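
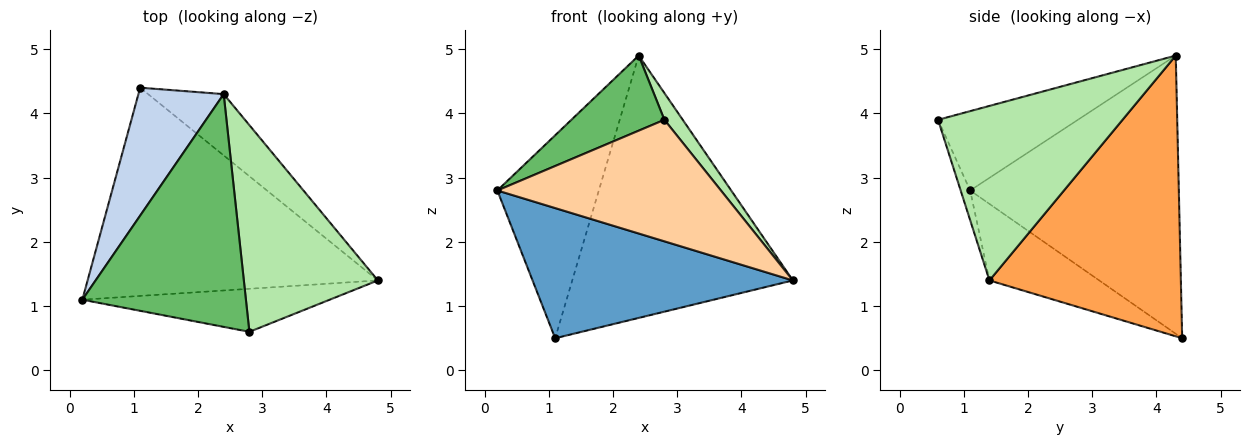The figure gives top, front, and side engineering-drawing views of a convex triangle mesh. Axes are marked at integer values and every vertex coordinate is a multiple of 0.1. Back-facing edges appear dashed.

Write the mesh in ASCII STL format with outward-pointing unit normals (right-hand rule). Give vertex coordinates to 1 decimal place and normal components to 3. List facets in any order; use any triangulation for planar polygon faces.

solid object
 facet normal -0.218 -0.517 -0.828
  outer loop
   vertex 1.1 4.4 0.5
   vertex 4.8 1.4 1.4
   vertex 0.2 1.1 2.8
  endloop
 endfacet
 facet normal -0.867 0.422 0.266
  outer loop
   vertex 2.4 4.3 4.9
   vertex 1.1 4.4 0.5
   vertex 0.2 1.1 2.8
  endloop
 endfacet
 facet normal 0.645 0.744 -0.174
  outer loop
   vertex 2.4 4.3 4.9
   vertex 4.8 1.4 1.4
   vertex 1.1 4.4 0.5
  endloop
 endfacet
 facet normal -0.040 -0.942 -0.333
  outer loop
   vertex 2.8 0.6 3.9
   vertex 0.2 1.1 2.8
   vertex 4.8 1.4 1.4
  endloop
 endfacet
 facet normal -0.419 -0.279 0.864
  outer loop
   vertex 2.8 0.6 3.9
   vertex 2.4 4.3 4.9
   vertex 0.2 1.1 2.8
  endloop
 endfacet
 facet normal 0.791 -0.079 0.607
  outer loop
   vertex 2.8 0.6 3.9
   vertex 4.8 1.4 1.4
   vertex 2.4 4.3 4.9
  endloop
 endfacet
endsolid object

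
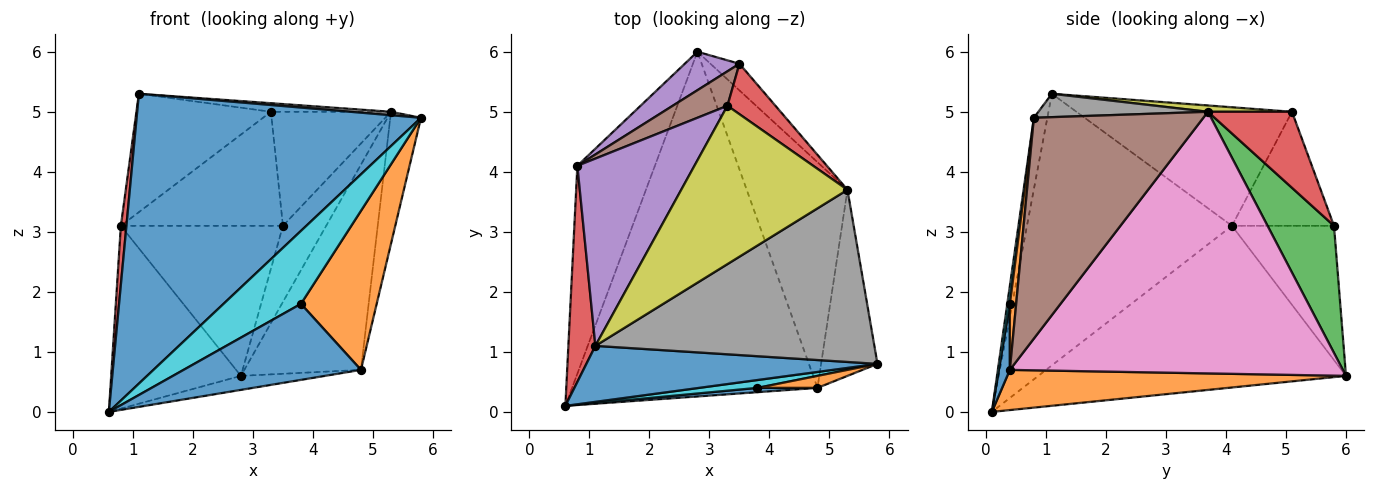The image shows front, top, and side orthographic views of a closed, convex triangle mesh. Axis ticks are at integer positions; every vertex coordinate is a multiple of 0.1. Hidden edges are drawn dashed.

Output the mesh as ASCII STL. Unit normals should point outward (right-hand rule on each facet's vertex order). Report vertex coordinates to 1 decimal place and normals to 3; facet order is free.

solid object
 facet normal -0.046 -0.981 0.189
  outer loop
   vertex 1.1 1.1 5.3
   vertex 0.6 0.1 0.0
   vertex 5.8 0.8 4.9
  endloop
 endfacet
 facet normal 0.161 0.040 -0.986
  outer loop
   vertex 4.8 0.4 0.7
   vertex 0.6 0.1 0.0
   vertex 2.8 6.0 0.6
  endloop
 endfacet
 facet normal -0.843 0.355 -0.404
  outer loop
   vertex 0.8 4.1 3.1
   vertex 2.8 6.0 0.6
   vertex 0.6 0.1 0.0
  endloop
 endfacet
 facet normal -0.995 -0.027 0.099
  outer loop
   vertex 0.8 4.1 3.1
   vertex 0.6 0.1 0.0
   vertex 1.1 1.1 5.3
  endloop
 endfacet
 facet normal -0.650 0.406 0.642
  outer loop
   vertex 0.8 4.1 3.1
   vertex 1.1 1.1 5.3
   vertex 3.3 5.1 5.0
  endloop
 endfacet
 facet normal 0.954 0.173 -0.244
  outer loop
   vertex 5.3 3.7 5.0
   vertex 5.8 0.8 4.9
   vertex 4.8 0.4 0.7
  endloop
 endfacet
 facet normal 0.887 0.311 -0.342
  outer loop
   vertex 5.3 3.7 5.0
   vertex 4.8 0.4 0.7
   vertex 2.8 6.0 0.6
  endloop
 endfacet
 facet normal 0.084 -0.020 0.996
  outer loop
   vertex 5.3 3.7 5.0
   vertex 1.1 1.1 5.3
   vertex 5.8 0.8 4.9
  endloop
 endfacet
 facet normal 0.038 0.054 0.998
  outer loop
   vertex 5.3 3.7 5.0
   vertex 3.3 5.1 5.0
   vertex 1.1 1.1 5.3
  endloop
 endfacet
 facet normal 0.033 -0.994 0.107
  outer loop
   vertex 3.8 0.4 1.8
   vertex 5.8 0.8 4.9
   vertex 0.6 0.1 0.0
  endloop
 endfacet
 facet normal 0.062 -0.997 0.056
  outer loop
   vertex 3.8 0.4 1.8
   vertex 0.6 0.1 0.0
   vertex 4.8 0.4 0.7
  endloop
 endfacet
 facet normal 0.083 -0.994 0.075
  outer loop
   vertex 3.8 0.4 1.8
   vertex 4.8 0.4 0.7
   vertex 5.8 0.8 4.9
  endloop
 endfacet
 facet normal 0.823 0.536 -0.188
  outer loop
   vertex 3.5 5.8 3.1
   vertex 5.3 3.7 5.0
   vertex 2.8 6.0 0.6
  endloop
 endfacet
 facet normal 0.539 0.770 0.341
  outer loop
   vertex 3.5 5.8 3.1
   vertex 3.3 5.1 5.0
   vertex 5.3 3.7 5.0
  endloop
 endfacet
 facet normal -0.521 0.827 0.212
  outer loop
   vertex 3.5 5.8 3.1
   vertex 2.8 6.0 0.6
   vertex 0.8 4.1 3.1
  endloop
 endfacet
 facet normal -0.516 0.820 0.248
  outer loop
   vertex 3.5 5.8 3.1
   vertex 0.8 4.1 3.1
   vertex 3.3 5.1 5.0
  endloop
 endfacet
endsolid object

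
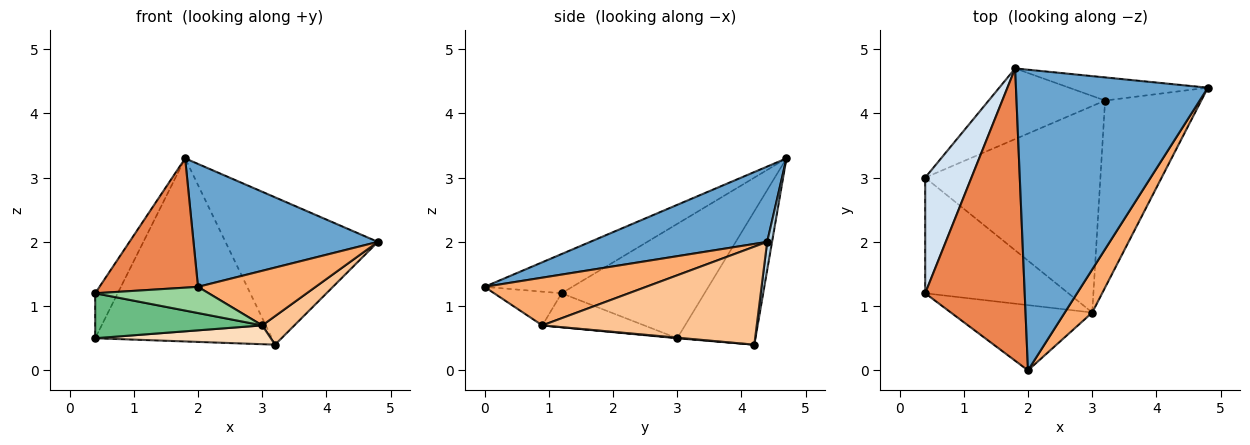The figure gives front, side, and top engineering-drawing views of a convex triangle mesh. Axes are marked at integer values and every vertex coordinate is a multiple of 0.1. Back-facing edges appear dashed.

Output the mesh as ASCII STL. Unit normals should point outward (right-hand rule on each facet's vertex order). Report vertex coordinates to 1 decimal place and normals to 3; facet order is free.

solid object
 facet normal 0.341 -0.356 0.870
  outer loop
   vertex 1.8 4.7 3.3
   vertex 2.0 0.0 1.3
   vertex 4.8 4.4 2.0
  endloop
 endfacet
 facet normal -0.381 0.862 -0.333
  outer loop
   vertex 3.2 4.2 0.4
   vertex 0.4 3.0 0.5
   vertex 1.8 4.7 3.3
  endloop
 endfacet
 facet normal 0.032 0.987 -0.155
  outer loop
   vertex 3.2 4.2 0.4
   vertex 1.8 4.7 3.3
   vertex 4.8 4.4 2.0
  endloop
 endfacet
 facet normal -0.917 0.144 0.371
  outer loop
   vertex 0.4 1.2 1.2
   vertex 1.8 4.7 3.3
   vertex 0.4 3.0 0.5
  endloop
 endfacet
 facet normal -0.339 -0.381 0.860
  outer loop
   vertex 0.4 1.2 1.2
   vertex 2.0 0.0 1.3
   vertex 1.8 4.7 3.3
  endloop
 endfacet
 facet normal 0.733 -0.534 0.422
  outer loop
   vertex 3.0 0.9 0.7
   vertex 4.8 4.4 2.0
   vertex 2.0 0.0 1.3
  endloop
 endfacet
 facet normal 0.710 -0.106 -0.696
  outer loop
   vertex 3.0 0.9 0.7
   vertex 3.2 4.2 0.4
   vertex 4.8 4.4 2.0
  endloop
 endfacet
 facet normal 0.003 -0.091 -0.996
  outer loop
   vertex 3.0 0.9 0.7
   vertex 0.4 3.0 0.5
   vertex 3.2 4.2 0.4
  endloop
 endfacet
 facet normal -0.216 -0.354 -0.910
  outer loop
   vertex 3.0 0.9 0.7
   vertex 0.4 1.2 1.2
   vertex 0.4 3.0 0.5
  endloop
 endfacet
 facet normal -0.216 -0.364 -0.906
  outer loop
   vertex 3.0 0.9 0.7
   vertex 2.0 0.0 1.3
   vertex 0.4 1.2 1.2
  endloop
 endfacet
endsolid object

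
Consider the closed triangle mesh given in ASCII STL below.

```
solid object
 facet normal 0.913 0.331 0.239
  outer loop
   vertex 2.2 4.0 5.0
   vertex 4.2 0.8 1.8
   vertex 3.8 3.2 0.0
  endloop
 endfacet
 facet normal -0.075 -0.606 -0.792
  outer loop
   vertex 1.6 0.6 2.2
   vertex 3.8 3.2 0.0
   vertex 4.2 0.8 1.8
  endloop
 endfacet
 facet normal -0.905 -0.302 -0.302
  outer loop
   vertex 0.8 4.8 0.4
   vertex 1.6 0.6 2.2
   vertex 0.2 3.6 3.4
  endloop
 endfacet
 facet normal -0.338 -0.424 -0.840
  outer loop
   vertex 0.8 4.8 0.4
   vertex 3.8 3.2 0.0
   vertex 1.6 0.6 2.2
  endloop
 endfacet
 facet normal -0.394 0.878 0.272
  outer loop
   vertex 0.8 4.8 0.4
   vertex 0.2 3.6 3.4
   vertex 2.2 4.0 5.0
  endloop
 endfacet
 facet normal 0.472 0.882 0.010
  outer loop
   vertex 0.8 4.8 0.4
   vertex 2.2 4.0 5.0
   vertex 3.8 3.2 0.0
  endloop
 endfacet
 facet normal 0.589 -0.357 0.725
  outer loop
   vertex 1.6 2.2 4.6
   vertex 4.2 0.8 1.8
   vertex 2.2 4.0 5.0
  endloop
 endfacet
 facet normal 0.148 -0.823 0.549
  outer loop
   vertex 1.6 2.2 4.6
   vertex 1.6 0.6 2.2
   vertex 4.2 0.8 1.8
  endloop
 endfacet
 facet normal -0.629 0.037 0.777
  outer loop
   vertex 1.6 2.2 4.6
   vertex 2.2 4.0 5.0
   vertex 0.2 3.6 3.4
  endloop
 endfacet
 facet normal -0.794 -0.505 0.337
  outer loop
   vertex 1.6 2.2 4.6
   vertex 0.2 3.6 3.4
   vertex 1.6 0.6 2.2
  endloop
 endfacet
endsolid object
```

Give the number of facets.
10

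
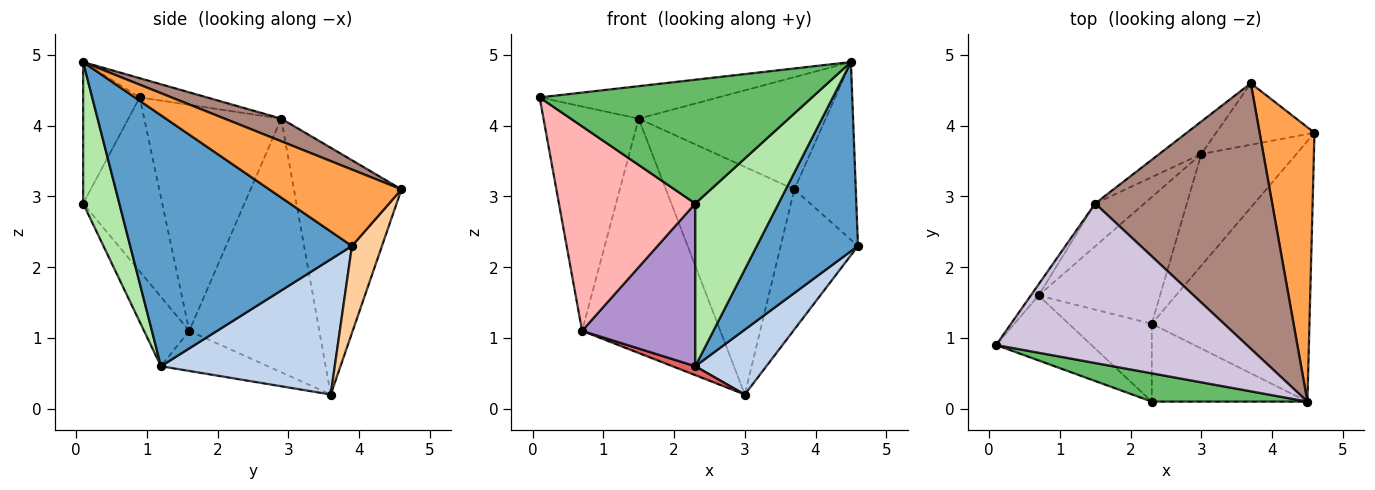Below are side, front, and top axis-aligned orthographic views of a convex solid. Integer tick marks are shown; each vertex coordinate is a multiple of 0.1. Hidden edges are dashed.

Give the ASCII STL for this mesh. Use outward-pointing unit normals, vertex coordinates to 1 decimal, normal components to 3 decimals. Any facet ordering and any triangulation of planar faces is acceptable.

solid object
 facet normal 0.790 -0.360 -0.496
  outer loop
   vertex 2.3 1.2 0.6
   vertex 4.6 3.9 2.3
   vertex 4.5 0.1 4.9
  endloop
 endfacet
 facet normal 0.776 -0.317 -0.546
  outer loop
   vertex 2.3 1.2 0.6
   vertex 3.0 3.6 0.2
   vertex 4.6 3.9 2.3
  endloop
 endfacet
 facet normal 0.760 0.353 0.546
  outer loop
   vertex 3.7 4.6 3.1
   vertex 4.5 0.1 4.9
   vertex 4.6 3.9 2.3
  endloop
 endfacet
 facet normal 0.335 0.863 -0.378
  outer loop
   vertex 3.7 4.6 3.1
   vertex 4.6 3.9 2.3
   vertex 3.0 3.6 0.2
  endloop
 endfacet
 facet normal -0.199 -0.955 0.218
  outer loop
   vertex 2.3 0.1 2.9
   vertex 4.5 0.1 4.9
   vertex 0.1 0.9 4.4
  endloop
 endfacet
 facet normal 0.365 -0.840 -0.402
  outer loop
   vertex 2.3 0.1 2.9
   vertex 2.3 1.2 0.6
   vertex 4.5 0.1 4.9
  endloop
 endfacet
 facet normal -0.313 -0.067 -0.947
  outer loop
   vertex 0.7 1.6 1.1
   vertex 3.0 3.6 0.2
   vertex 2.3 1.2 0.6
  endloop
 endfacet
 facet normal -0.484 -0.834 -0.265
  outer loop
   vertex 0.7 1.6 1.1
   vertex 2.3 0.1 2.9
   vertex 0.1 0.9 4.4
  endloop
 endfacet
 facet normal -0.339 -0.849 -0.406
  outer loop
   vertex 0.7 1.6 1.1
   vertex 2.3 1.2 0.6
   vertex 2.3 0.1 2.9
  endloop
 endfacet
 facet normal -0.075 0.199 0.977
  outer loop
   vertex 1.5 2.9 4.1
   vertex 0.1 0.9 4.4
   vertex 4.5 0.1 4.9
  endloop
 endfacet
 facet normal 0.117 0.387 0.915
  outer loop
   vertex 1.5 2.9 4.1
   vertex 4.5 0.1 4.9
   vertex 3.7 4.6 3.1
  endloop
 endfacet
 facet normal -0.821 0.570 -0.028
  outer loop
   vertex 1.5 2.9 4.1
   vertex 0.7 1.6 1.1
   vertex 0.1 0.9 4.4
  endloop
 endfacet
 facet normal -0.638 0.762 -0.109
  outer loop
   vertex 1.5 2.9 4.1
   vertex 3.7 4.6 3.1
   vertex 3.0 3.6 0.2
  endloop
 endfacet
 facet normal -0.679 0.722 -0.132
  outer loop
   vertex 1.5 2.9 4.1
   vertex 3.0 3.6 0.2
   vertex 0.7 1.6 1.1
  endloop
 endfacet
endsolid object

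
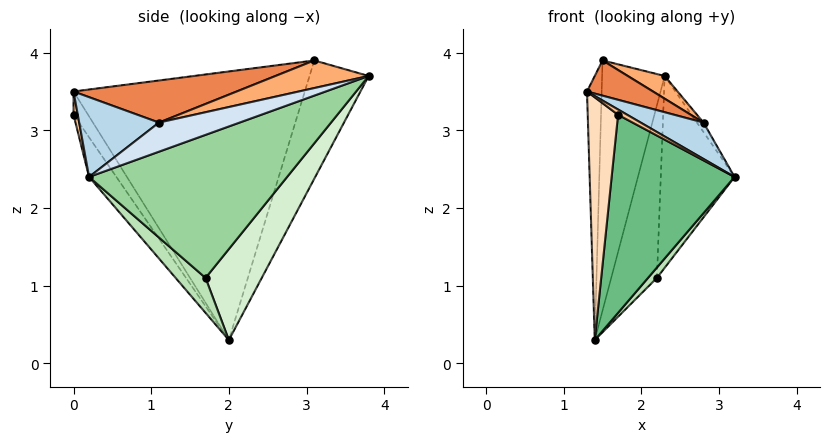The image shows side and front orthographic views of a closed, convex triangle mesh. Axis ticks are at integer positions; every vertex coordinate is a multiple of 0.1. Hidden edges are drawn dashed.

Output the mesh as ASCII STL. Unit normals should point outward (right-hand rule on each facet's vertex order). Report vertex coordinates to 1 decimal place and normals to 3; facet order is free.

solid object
 facet normal -0.998 0.063 0.008
  outer loop
   vertex 1.5 3.1 3.9
   vertex 1.4 2.0 0.3
   vertex 1.3 0.0 3.5
  endloop
 endfacet
 facet normal -0.673 0.712 -0.199
  outer loop
   vertex 1.5 3.1 3.9
   vertex 2.3 3.8 3.7
   vertex 1.4 2.0 0.3
  endloop
 endfacet
 facet normal 0.492 -0.388 0.780
  outer loop
   vertex 2.8 1.1 3.1
   vertex 1.3 0.0 3.5
   vertex 3.2 0.2 2.4
  endloop
 endfacet
 facet normal 0.904 0.074 0.422
  outer loop
   vertex 2.8 1.1 3.1
   vertex 3.2 0.2 2.4
   vertex 2.3 3.8 3.7
  endloop
 endfacet
 facet normal 0.351 -0.142 0.926
  outer loop
   vertex 2.8 1.1 3.1
   vertex 1.5 3.1 3.9
   vertex 1.3 0.0 3.5
  endloop
 endfacet
 facet normal 0.354 -0.140 0.925
  outer loop
   vertex 2.8 1.1 3.1
   vertex 2.3 3.8 3.7
   vertex 1.5 3.1 3.9
  endloop
 endfacet
 facet normal 0.366 -0.793 0.488
  outer loop
   vertex 1.7 0.0 3.2
   vertex 3.2 0.2 2.4
   vertex 1.3 0.0 3.5
  endloop
 endfacet
 facet normal -0.375 -0.781 -0.500
  outer loop
   vertex 1.7 0.0 3.2
   vertex 1.3 0.0 3.5
   vertex 1.4 2.0 0.3
  endloop
 endfacet
 facet normal -0.182 -0.818 -0.545
  outer loop
   vertex 1.7 0.0 3.2
   vertex 1.4 2.0 0.3
   vertex 3.2 0.2 2.4
  endloop
 endfacet
 facet normal 0.893 0.333 -0.303
  outer loop
   vertex 2.2 1.7 1.1
   vertex 2.3 3.8 3.7
   vertex 3.2 0.2 2.4
  endloop
 endfacet
 facet normal 0.656 -0.194 -0.729
  outer loop
   vertex 2.2 1.7 1.1
   vertex 3.2 0.2 2.4
   vertex 1.4 2.0 0.3
  endloop
 endfacet
 facet normal 0.683 0.555 -0.475
  outer loop
   vertex 2.2 1.7 1.1
   vertex 1.4 2.0 0.3
   vertex 2.3 3.8 3.7
  endloop
 endfacet
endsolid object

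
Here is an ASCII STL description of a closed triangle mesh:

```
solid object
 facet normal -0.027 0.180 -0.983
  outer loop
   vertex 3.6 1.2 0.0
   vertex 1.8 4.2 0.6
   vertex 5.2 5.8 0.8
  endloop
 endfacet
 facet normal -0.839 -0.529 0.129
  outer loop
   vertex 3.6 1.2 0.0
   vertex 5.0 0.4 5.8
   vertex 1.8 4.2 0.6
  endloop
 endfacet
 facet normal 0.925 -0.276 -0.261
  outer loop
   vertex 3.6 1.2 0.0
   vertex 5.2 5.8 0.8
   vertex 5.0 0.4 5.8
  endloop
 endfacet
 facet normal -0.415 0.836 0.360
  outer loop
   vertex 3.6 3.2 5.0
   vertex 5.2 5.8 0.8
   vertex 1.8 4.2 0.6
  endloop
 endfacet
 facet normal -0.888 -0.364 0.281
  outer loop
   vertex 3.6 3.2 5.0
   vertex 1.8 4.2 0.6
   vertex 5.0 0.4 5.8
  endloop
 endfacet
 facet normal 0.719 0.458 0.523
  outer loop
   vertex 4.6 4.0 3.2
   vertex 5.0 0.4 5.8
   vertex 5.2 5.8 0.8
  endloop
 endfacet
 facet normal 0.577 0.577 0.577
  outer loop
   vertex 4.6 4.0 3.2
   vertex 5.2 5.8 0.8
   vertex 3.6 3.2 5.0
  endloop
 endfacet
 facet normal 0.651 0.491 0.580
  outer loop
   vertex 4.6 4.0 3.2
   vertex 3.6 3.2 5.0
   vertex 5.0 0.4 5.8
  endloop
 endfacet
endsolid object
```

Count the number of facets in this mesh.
8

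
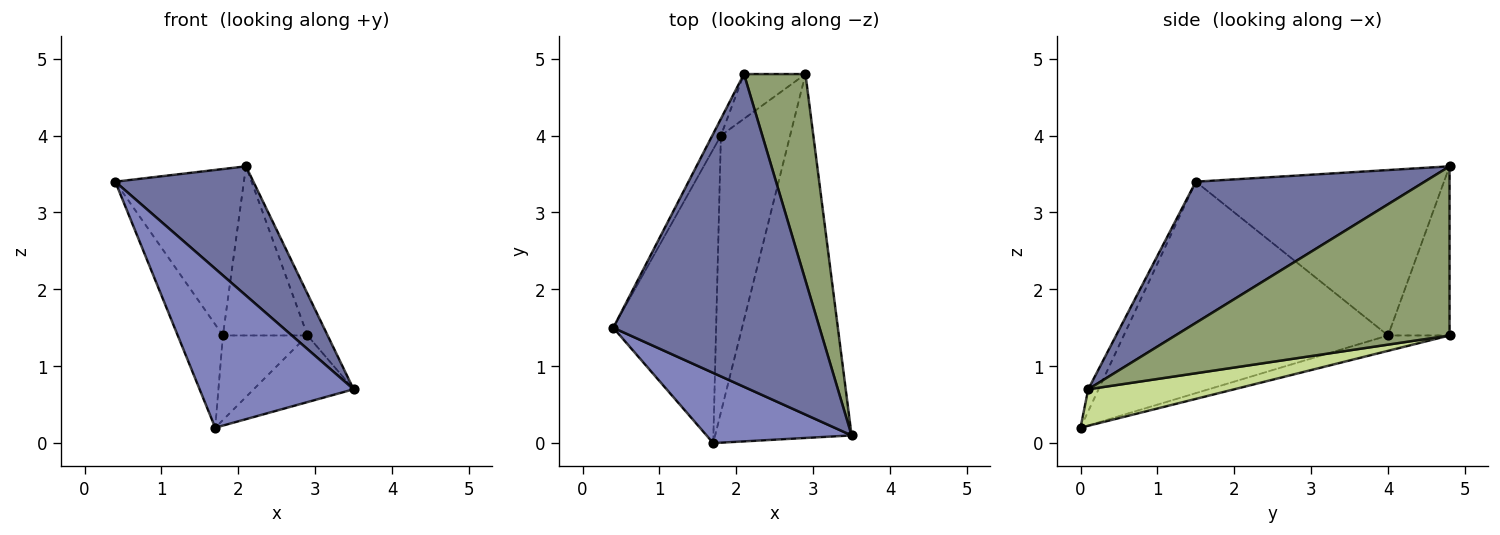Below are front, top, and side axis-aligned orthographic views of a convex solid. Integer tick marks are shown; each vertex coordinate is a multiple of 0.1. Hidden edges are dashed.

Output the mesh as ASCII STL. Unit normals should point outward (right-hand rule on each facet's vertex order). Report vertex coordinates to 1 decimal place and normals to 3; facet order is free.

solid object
 facet normal 0.535 -0.323 0.781
  outer loop
   vertex 2.1 4.8 3.6
   vertex 0.4 1.5 3.4
   vertex 3.5 0.1 0.7
  endloop
 endfacet
 facet normal -0.061 -0.913 0.403
  outer loop
   vertex 1.7 0.0 0.2
   vertex 3.5 0.1 0.7
   vertex 0.4 1.5 3.4
  endloop
 endfacet
 facet normal -0.887 0.460 -0.046
  outer loop
   vertex 1.8 4.0 1.4
   vertex 0.4 1.5 3.4
   vertex 2.1 4.8 3.6
  endloop
 endfacet
 facet normal -0.889 0.152 -0.432
  outer loop
   vertex 1.8 4.0 1.4
   vertex 1.7 0.0 0.2
   vertex 0.4 1.5 3.4
  endloop
 endfacet
 facet normal 0.938 0.069 0.341
  outer loop
   vertex 2.9 4.8 1.4
   vertex 2.1 4.8 3.6
   vertex 3.5 0.1 0.7
  endloop
 endfacet
 facet normal -0.575 0.791 -0.209
  outer loop
   vertex 2.9 4.8 1.4
   vertex 1.8 4.0 1.4
   vertex 2.1 4.8 3.6
  endloop
 endfacet
 facet normal 0.255 0.174 -0.951
  outer loop
   vertex 2.9 4.8 1.4
   vertex 3.5 0.1 0.7
   vertex 1.7 0.0 0.2
  endloop
 endfacet
 facet normal -0.208 0.286 -0.935
  outer loop
   vertex 2.9 4.8 1.4
   vertex 1.7 0.0 0.2
   vertex 1.8 4.0 1.4
  endloop
 endfacet
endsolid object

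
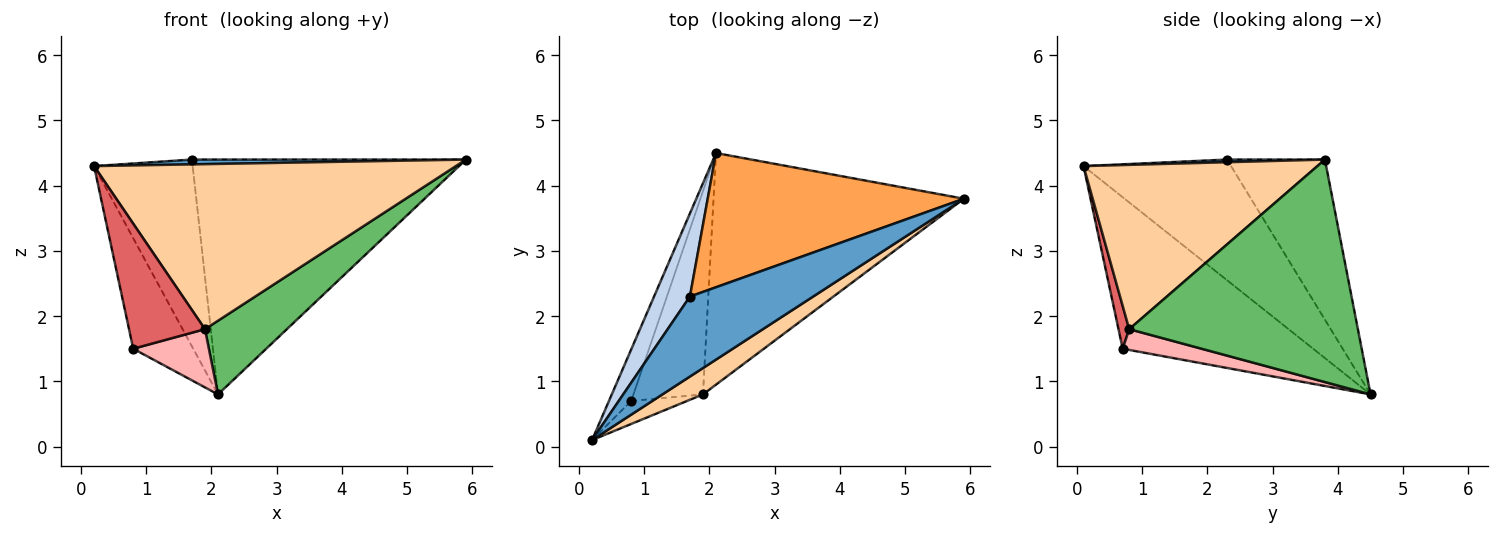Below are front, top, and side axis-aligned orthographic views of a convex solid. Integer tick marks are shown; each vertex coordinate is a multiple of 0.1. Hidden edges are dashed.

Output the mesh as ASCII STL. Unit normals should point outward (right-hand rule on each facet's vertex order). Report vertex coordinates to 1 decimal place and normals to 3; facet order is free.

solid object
 facet normal 0.021 -0.060 0.998
  outer loop
   vertex 1.7 2.3 4.4
   vertex 0.2 0.1 4.3
   vertex 5.9 3.8 4.4
  endloop
 endfacet
 facet normal -0.807 0.539 0.240
  outer loop
   vertex 1.7 2.3 4.4
   vertex 2.1 4.5 0.8
   vertex 0.2 0.1 4.3
  endloop
 endfacet
 facet normal -0.296 0.829 0.474
  outer loop
   vertex 1.7 2.3 4.4
   vertex 5.9 3.8 4.4
   vertex 2.1 4.5 0.8
  endloop
 endfacet
 facet normal 0.538 -0.832 0.133
  outer loop
   vertex 1.9 0.8 1.8
   vertex 5.9 3.8 4.4
   vertex 0.2 0.1 4.3
  endloop
 endfacet
 facet normal 0.646 -0.231 -0.727
  outer loop
   vertex 1.9 0.8 1.8
   vertex 2.1 4.5 0.8
   vertex 5.9 3.8 4.4
  endloop
 endfacet
 facet normal -0.945 0.298 -0.139
  outer loop
   vertex 0.8 0.7 1.5
   vertex 0.2 0.1 4.3
   vertex 2.1 4.5 0.8
  endloop
 endfacet
 facet normal 0.137 -0.974 -0.179
  outer loop
   vertex 0.8 0.7 1.5
   vertex 1.9 0.8 1.8
   vertex 0.2 0.1 4.3
  endloop
 endfacet
 facet normal 0.276 -0.265 -0.924
  outer loop
   vertex 0.8 0.7 1.5
   vertex 2.1 4.5 0.8
   vertex 1.9 0.8 1.8
  endloop
 endfacet
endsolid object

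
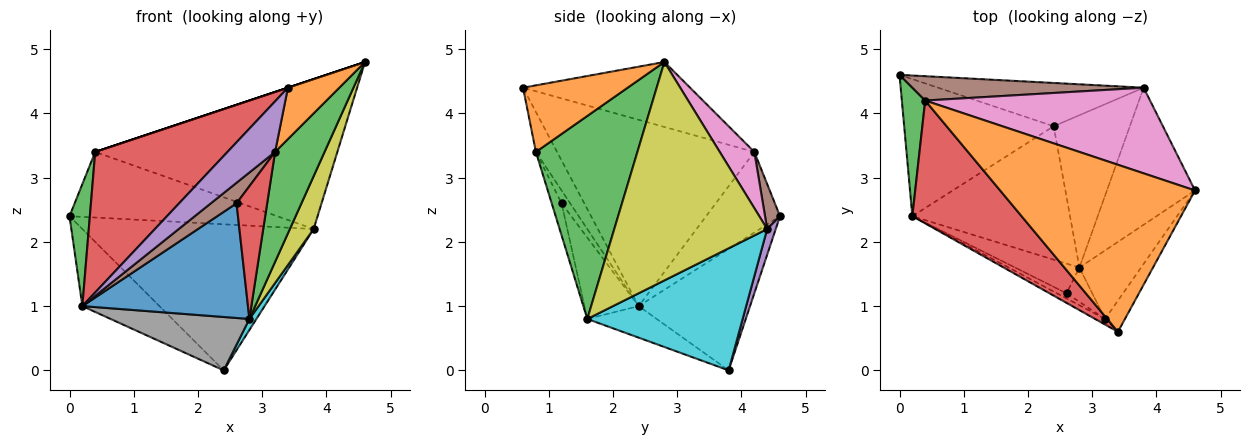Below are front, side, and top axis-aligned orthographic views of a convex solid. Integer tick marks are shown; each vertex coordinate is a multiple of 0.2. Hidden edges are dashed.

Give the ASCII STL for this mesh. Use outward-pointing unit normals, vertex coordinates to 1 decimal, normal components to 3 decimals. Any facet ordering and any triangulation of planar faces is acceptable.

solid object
 facet normal -0.578 0.400 -0.711
  outer loop
   vertex 0.2 2.4 1.0
   vertex 0.0 4.6 2.4
   vertex 2.4 3.8 0.0
  endloop
 endfacet
 facet normal -0.316 0.000 0.949
  outer loop
   vertex 0.4 4.2 3.4
   vertex 3.4 0.6 4.4
   vertex 4.6 2.8 4.8
  endloop
 endfacet
 facet normal -0.929 -0.256 0.269
  outer loop
   vertex 0.4 4.2 3.4
   vertex 0.0 4.6 2.4
   vertex 0.2 2.4 1.0
  endloop
 endfacet
 facet normal -0.747 -0.501 0.438
  outer loop
   vertex 0.4 4.2 3.4
   vertex 0.2 2.4 1.0
   vertex 3.4 0.6 4.4
  endloop
 endfacet
 facet normal 0.035 0.958 -0.284
  outer loop
   vertex 3.8 4.4 2.2
   vertex 2.4 3.8 0.0
   vertex 0.0 4.6 2.4
  endloop
 endfacet
 facet normal 0.068 0.935 0.347
  outer loop
   vertex 3.8 4.4 2.2
   vertex 0.0 4.6 2.4
   vertex 0.4 4.2 3.4
  endloop
 endfacet
 facet normal 0.123 0.862 0.492
  outer loop
   vertex 3.8 4.4 2.2
   vertex 0.4 4.2 3.4
   vertex 4.6 2.8 4.8
  endloop
 endfacet
 facet normal -0.183 -0.365 -0.913
  outer loop
   vertex 2.8 1.6 0.8
   vertex 0.2 2.4 1.0
   vertex 2.4 3.8 0.0
  endloop
 endfacet
 facet normal 0.918 -0.143 -0.370
  outer loop
   vertex 2.8 1.6 0.8
   vertex 3.8 4.4 2.2
   vertex 4.6 2.8 4.8
  endloop
 endfacet
 facet normal 0.848 -0.038 -0.529
  outer loop
   vertex 2.8 1.6 0.8
   vertex 2.4 3.8 0.0
   vertex 3.8 4.4 2.2
  endloop
 endfacet
 facet normal -0.302 -0.923 -0.239
  outer loop
   vertex 2.6 1.2 2.6
   vertex 0.2 2.4 1.0
   vertex 2.8 1.6 0.8
  endloop
 endfacet
 facet normal 0.867 -0.426 -0.259
  outer loop
   vertex 3.2 0.8 3.4
   vertex 4.6 2.8 4.8
   vertex 3.4 0.6 4.4
  endloop
 endfacet
 facet normal 0.867 -0.423 -0.263
  outer loop
   vertex 3.2 0.8 3.4
   vertex 2.8 1.6 0.8
   vertex 4.6 2.8 4.8
  endloop
 endfacet
 facet normal -0.298 -0.924 -0.239
  outer loop
   vertex 3.2 0.8 3.4
   vertex 2.6 1.2 2.6
   vertex 2.8 1.6 0.8
  endloop
 endfacet
 facet normal -0.404 -0.909 -0.101
  outer loop
   vertex 3.2 0.8 3.4
   vertex 3.4 0.6 4.4
   vertex 0.2 2.4 1.0
  endloop
 endfacet
 facet normal -0.308 -0.923 -0.231
  outer loop
   vertex 3.2 0.8 3.4
   vertex 0.2 2.4 1.0
   vertex 2.6 1.2 2.6
  endloop
 endfacet
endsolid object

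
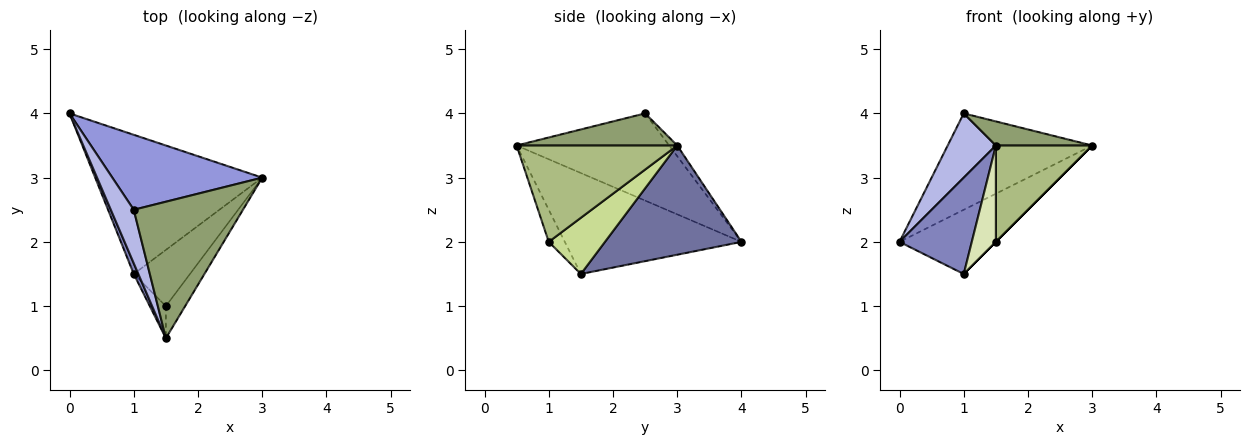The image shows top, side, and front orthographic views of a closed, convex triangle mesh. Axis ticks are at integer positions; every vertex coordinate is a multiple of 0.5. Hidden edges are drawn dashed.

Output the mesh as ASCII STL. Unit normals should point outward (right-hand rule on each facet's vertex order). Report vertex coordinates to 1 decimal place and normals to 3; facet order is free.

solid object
 facet normal 0.510 0.360 -0.781
  outer loop
   vertex 1.0 1.5 1.5
   vertex 0.0 4.0 2.0
   vertex 3.0 3.0 3.5
  endloop
 endfacet
 facet normal -0.925 -0.378 0.042
  outer loop
   vertex 1.0 1.5 1.5
   vertex 1.5 0.5 3.5
   vertex 0.0 4.0 2.0
  endloop
 endfacet
 facet normal -0.044 0.789 0.613
  outer loop
   vertex 1.0 2.5 4.0
   vertex 3.0 3.0 3.5
   vertex 0.0 4.0 2.0
  endloop
 endfacet
 facet normal -0.925 -0.292 0.243
  outer loop
   vertex 1.0 2.5 4.0
   vertex 0.0 4.0 2.0
   vertex 1.5 0.5 3.5
  endloop
 endfacet
 facet normal 0.278 -0.167 0.946
  outer loop
   vertex 1.0 2.5 4.0
   vertex 1.5 0.5 3.5
   vertex 3.0 3.0 3.5
  endloop
 endfacet
 facet normal 0.845 -0.507 -0.169
  outer loop
   vertex 1.5 1.0 2.0
   vertex 3.0 3.0 3.5
   vertex 1.5 0.5 3.5
  endloop
 endfacet
 facet normal 0.707 0.000 -0.707
  outer loop
   vertex 1.5 1.0 2.0
   vertex 1.0 1.5 1.5
   vertex 3.0 3.0 3.5
  endloop
 endfacet
 facet normal -0.535 -0.802 -0.267
  outer loop
   vertex 1.5 1.0 2.0
   vertex 1.5 0.5 3.5
   vertex 1.0 1.5 1.5
  endloop
 endfacet
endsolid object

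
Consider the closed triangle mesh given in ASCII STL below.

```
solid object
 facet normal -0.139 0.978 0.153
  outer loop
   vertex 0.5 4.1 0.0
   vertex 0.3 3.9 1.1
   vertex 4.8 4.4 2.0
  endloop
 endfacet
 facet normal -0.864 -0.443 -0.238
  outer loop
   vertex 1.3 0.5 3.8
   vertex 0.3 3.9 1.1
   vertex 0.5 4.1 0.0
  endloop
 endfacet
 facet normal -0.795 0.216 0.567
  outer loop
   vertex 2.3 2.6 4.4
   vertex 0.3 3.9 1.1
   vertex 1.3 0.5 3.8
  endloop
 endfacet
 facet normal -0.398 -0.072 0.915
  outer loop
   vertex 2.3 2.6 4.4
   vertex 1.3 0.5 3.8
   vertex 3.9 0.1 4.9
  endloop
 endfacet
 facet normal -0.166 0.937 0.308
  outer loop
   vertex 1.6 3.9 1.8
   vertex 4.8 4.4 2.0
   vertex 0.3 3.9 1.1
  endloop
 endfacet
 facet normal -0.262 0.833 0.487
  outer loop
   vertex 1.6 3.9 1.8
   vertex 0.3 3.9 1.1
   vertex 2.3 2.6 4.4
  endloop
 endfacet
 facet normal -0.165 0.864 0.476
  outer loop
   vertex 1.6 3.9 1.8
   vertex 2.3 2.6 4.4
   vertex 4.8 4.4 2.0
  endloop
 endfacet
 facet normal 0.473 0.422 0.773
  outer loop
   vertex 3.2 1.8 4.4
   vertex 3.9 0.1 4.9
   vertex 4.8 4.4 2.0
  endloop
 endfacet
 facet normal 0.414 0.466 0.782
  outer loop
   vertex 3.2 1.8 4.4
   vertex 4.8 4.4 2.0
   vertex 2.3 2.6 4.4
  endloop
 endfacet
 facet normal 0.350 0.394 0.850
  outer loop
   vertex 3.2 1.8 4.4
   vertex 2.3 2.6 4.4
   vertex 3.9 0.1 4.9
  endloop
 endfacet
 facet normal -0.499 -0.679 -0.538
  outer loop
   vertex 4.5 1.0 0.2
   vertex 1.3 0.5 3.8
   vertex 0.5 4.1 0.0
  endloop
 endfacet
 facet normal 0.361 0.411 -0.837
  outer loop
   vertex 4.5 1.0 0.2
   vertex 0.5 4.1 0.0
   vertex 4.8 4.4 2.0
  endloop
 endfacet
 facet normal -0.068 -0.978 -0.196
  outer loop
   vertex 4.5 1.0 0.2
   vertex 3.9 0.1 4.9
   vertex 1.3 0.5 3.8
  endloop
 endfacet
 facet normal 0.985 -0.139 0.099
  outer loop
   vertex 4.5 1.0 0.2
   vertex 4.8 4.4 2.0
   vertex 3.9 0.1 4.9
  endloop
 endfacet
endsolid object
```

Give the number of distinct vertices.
9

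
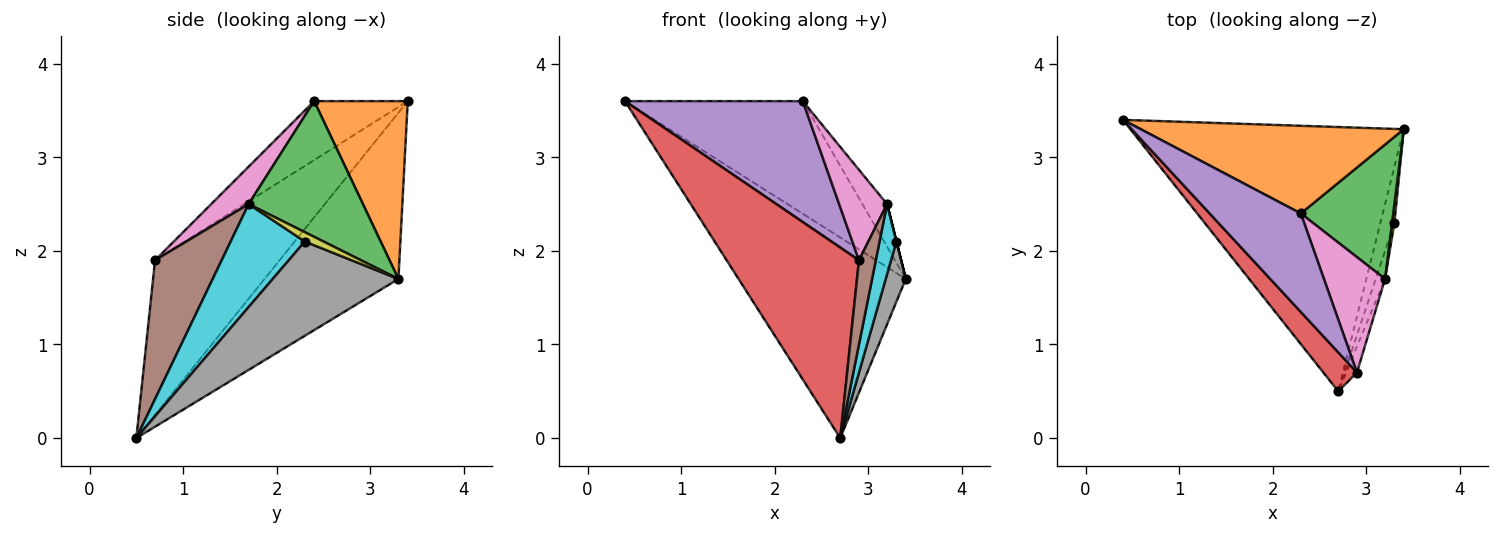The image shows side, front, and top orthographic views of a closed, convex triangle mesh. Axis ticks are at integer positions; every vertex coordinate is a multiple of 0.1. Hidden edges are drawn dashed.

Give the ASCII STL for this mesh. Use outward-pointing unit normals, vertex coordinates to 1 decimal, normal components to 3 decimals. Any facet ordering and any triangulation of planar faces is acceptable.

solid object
 facet normal -0.436 0.544 -0.717
  outer loop
   vertex 2.7 0.5 0.0
   vertex 0.4 3.4 3.6
   vertex 3.4 3.3 1.7
  endloop
 endfacet
 facet normal 0.384 0.729 0.567
  outer loop
   vertex 2.3 2.4 3.6
   vertex 3.4 3.3 1.7
   vertex 0.4 3.4 3.6
  endloop
 endfacet
 facet normal 0.814 0.175 0.554
  outer loop
   vertex 3.2 1.7 2.5
   vertex 3.4 3.3 1.7
   vertex 2.3 2.4 3.6
  endloop
 endfacet
 facet normal -0.678 -0.720 0.147
  outer loop
   vertex 2.9 0.7 1.9
   vertex 0.4 3.4 3.6
   vertex 2.7 0.5 0.0
  endloop
 endfacet
 facet normal -0.378 -0.718 0.585
  outer loop
   vertex 2.9 0.7 1.9
   vertex 2.3 2.4 3.6
   vertex 0.4 3.4 3.6
  endloop
 endfacet
 facet normal 0.967 -0.244 -0.076
  outer loop
   vertex 2.9 0.7 1.9
   vertex 2.7 0.5 0.0
   vertex 3.2 1.7 2.5
  endloop
 endfacet
 facet normal 0.434 -0.556 0.709
  outer loop
   vertex 2.9 0.7 1.9
   vertex 3.2 1.7 2.5
   vertex 2.3 2.4 3.6
  endloop
 endfacet
 facet normal 0.977 -0.156 -0.146
  outer loop
   vertex 3.3 2.3 2.1
   vertex 2.7 0.5 0.0
   vertex 3.4 3.3 1.7
  endloop
 endfacet
 facet normal 0.970 0.000 0.243
  outer loop
   vertex 3.3 2.3 2.1
   vertex 3.4 3.3 1.7
   vertex 3.2 1.7 2.5
  endloop
 endfacet
 facet normal 0.971 -0.221 -0.088
  outer loop
   vertex 3.3 2.3 2.1
   vertex 3.2 1.7 2.5
   vertex 2.7 0.5 0.0
  endloop
 endfacet
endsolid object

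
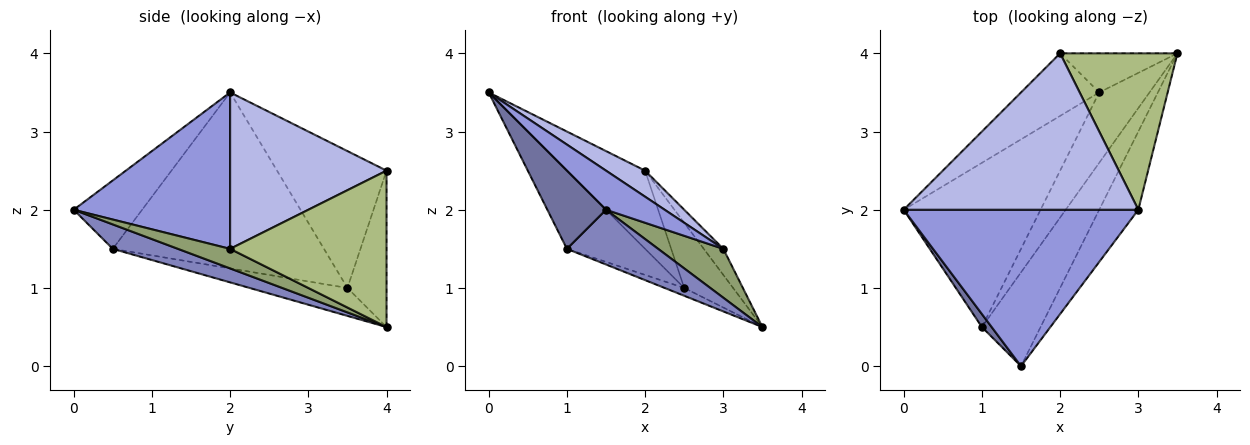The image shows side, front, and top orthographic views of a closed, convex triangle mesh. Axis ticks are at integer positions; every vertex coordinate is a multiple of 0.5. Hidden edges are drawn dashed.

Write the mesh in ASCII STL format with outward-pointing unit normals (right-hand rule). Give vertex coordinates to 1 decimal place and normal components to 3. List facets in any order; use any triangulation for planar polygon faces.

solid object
 facet normal -0.755 -0.647 0.108
  outer loop
   vertex 1.0 0.5 1.5
   vertex 1.5 0.0 2.0
   vertex 0.0 2.0 3.5
  endloop
 endfacet
 facet normal 0.339 -0.474 -0.813
  outer loop
   vertex 1.0 0.5 1.5
   vertex 3.5 4.0 0.5
   vertex 1.5 0.0 2.0
  endloop
 endfacet
 facet normal 0.543 -0.204 0.815
  outer loop
   vertex 3.0 2.0 1.5
   vertex 0.0 2.0 3.5
   vertex 1.5 0.0 2.0
  endloop
 endfacet
 facet normal 0.549 -0.137 0.824
  outer loop
   vertex 3.0 2.0 1.5
   vertex 2.0 4.0 2.5
   vertex 0.0 2.0 3.5
  endloop
 endfacet
 facet normal 0.390 -0.488 -0.781
  outer loop
   vertex 3.0 2.0 1.5
   vertex 1.5 0.0 2.0
   vertex 3.5 4.0 0.5
  endloop
 endfacet
 facet normal 0.796 0.100 0.597
  outer loop
   vertex 3.0 2.0 1.5
   vertex 3.5 4.0 0.5
   vertex 2.0 4.0 2.5
  endloop
 endfacet
 facet normal -0.758 0.281 -0.589
  outer loop
   vertex 2.5 3.5 1.0
   vertex 1.0 0.5 1.5
   vertex 0.0 2.0 3.5
  endloop
 endfacet
 facet normal -0.483 0.097 -0.870
  outer loop
   vertex 2.5 3.5 1.0
   vertex 3.5 4.0 0.5
   vertex 1.0 0.5 1.5
  endloop
 endfacet
 facet normal -0.738 0.527 -0.422
  outer loop
   vertex 2.5 3.5 1.0
   vertex 0.0 2.0 3.5
   vertex 2.0 4.0 2.5
  endloop
 endfacet
 facet normal -0.566 0.707 -0.424
  outer loop
   vertex 2.5 3.5 1.0
   vertex 2.0 4.0 2.5
   vertex 3.5 4.0 0.5
  endloop
 endfacet
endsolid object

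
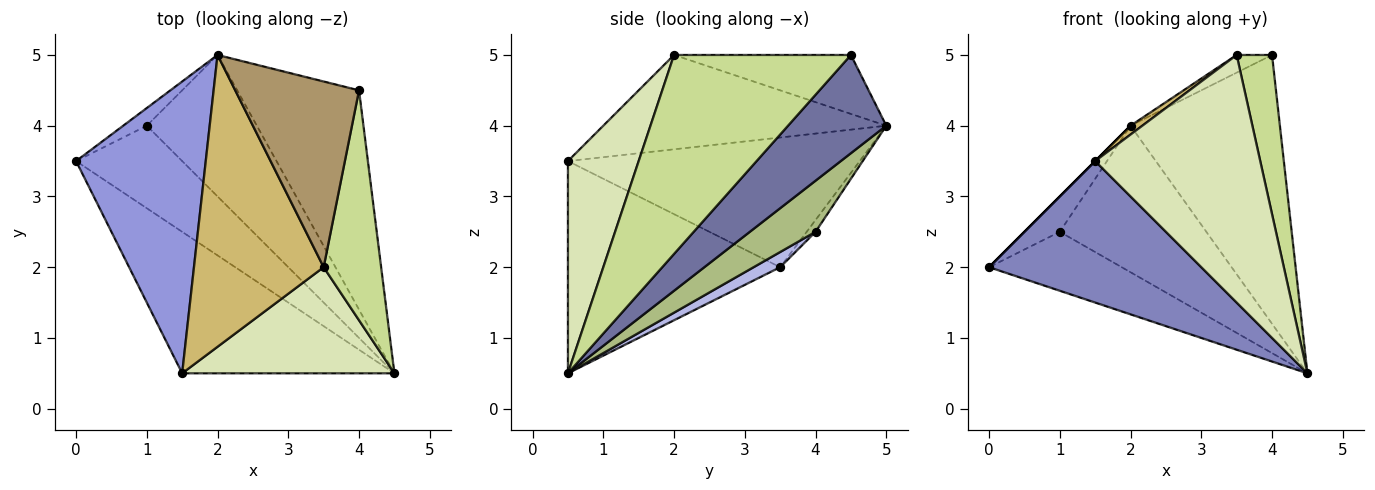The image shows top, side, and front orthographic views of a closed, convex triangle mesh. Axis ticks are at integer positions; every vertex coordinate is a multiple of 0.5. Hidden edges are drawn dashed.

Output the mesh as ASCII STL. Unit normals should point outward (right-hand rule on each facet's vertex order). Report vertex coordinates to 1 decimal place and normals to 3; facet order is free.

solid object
 facet normal 0.454 0.690 -0.563
  outer loop
   vertex 2.0 5.0 4.0
   vertex 4.0 4.5 5.0
   vertex 4.5 0.5 0.5
  endloop
 endfacet
 facet normal -0.577 -0.577 -0.577
  outer loop
   vertex 1.5 0.5 3.5
   vertex 0.0 3.5 2.0
   vertex 4.5 0.5 0.5
  endloop
 endfacet
 facet normal -0.707 0.000 0.707
  outer loop
   vertex 1.5 0.5 3.5
   vertex 2.0 5.0 4.0
   vertex 0.0 3.5 2.0
  endloop
 endfacet
 facet normal 0.115 0.577 -0.808
  outer loop
   vertex 1.0 4.0 2.5
   vertex 4.5 0.5 0.5
   vertex 0.0 3.5 2.0
  endloop
 endfacet
 facet normal -0.218 0.873 -0.436
  outer loop
   vertex 1.0 4.0 2.5
   vertex 0.0 3.5 2.0
   vertex 2.0 5.0 4.0
  endloop
 endfacet
 facet normal 0.307 0.685 -0.661
  outer loop
   vertex 1.0 4.0 2.5
   vertex 2.0 5.0 4.0
   vertex 4.5 0.5 0.5
  endloop
 endfacet
 facet normal 0.943 -0.189 0.273
  outer loop
   vertex 3.5 2.0 5.0
   vertex 4.5 0.5 0.5
   vertex 4.0 4.5 5.0
  endloop
 endfacet
 facet normal 0.367 -0.855 0.367
  outer loop
   vertex 3.5 2.0 5.0
   vertex 1.5 0.5 3.5
   vertex 4.5 0.5 0.5
  endloop
 endfacet
 facet normal -0.428 0.086 0.900
  outer loop
   vertex 3.5 2.0 5.0
   vertex 4.0 4.5 5.0
   vertex 2.0 5.0 4.0
  endloop
 endfacet
 facet normal -0.588 -0.024 0.808
  outer loop
   vertex 3.5 2.0 5.0
   vertex 2.0 5.0 4.0
   vertex 1.5 0.5 3.5
  endloop
 endfacet
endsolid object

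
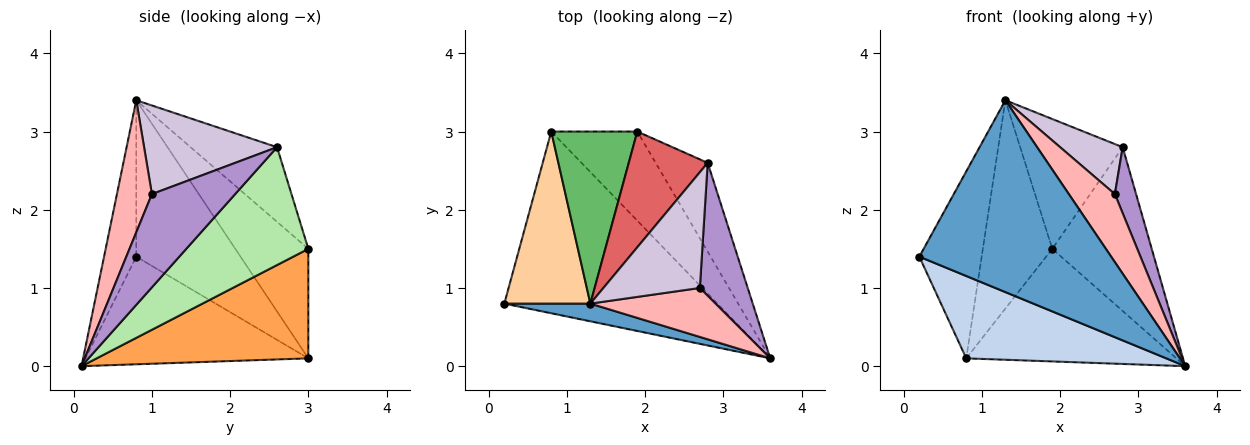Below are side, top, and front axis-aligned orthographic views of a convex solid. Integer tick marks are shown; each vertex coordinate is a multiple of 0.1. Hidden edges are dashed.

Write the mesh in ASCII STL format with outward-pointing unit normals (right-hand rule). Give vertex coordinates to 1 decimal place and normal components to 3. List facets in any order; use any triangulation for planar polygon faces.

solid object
 facet normal -0.165 -0.982 0.091
  outer loop
   vertex 1.3 0.8 3.4
   vertex 0.2 0.8 1.4
   vertex 3.6 0.1 0.0
  endloop
 endfacet
 facet normal -0.418 -0.375 -0.827
  outer loop
   vertex 0.8 3.0 0.1
   vertex 3.6 0.1 0.0
   vertex 0.2 0.8 1.4
  endloop
 endfacet
 facet normal 0.620 0.615 -0.487
  outer loop
   vertex 0.8 3.0 0.1
   vertex 1.9 3.0 1.5
   vertex 3.6 0.1 0.0
  endloop
 endfacet
 facet normal -0.776 0.464 0.427
  outer loop
   vertex 0.8 3.0 0.1
   vertex 0.2 0.8 1.4
   vertex 1.3 0.8 3.4
  endloop
 endfacet
 facet normal -0.630 0.599 0.495
  outer loop
   vertex 0.8 3.0 0.1
   vertex 1.3 0.8 3.4
   vertex 1.9 3.0 1.5
  endloop
 endfacet
 facet normal 0.733 0.598 -0.324
  outer loop
   vertex 2.8 2.6 2.8
   vertex 3.6 0.1 0.0
   vertex 1.9 3.0 1.5
  endloop
 endfacet
 facet normal -0.533 0.632 0.563
  outer loop
   vertex 2.8 2.6 2.8
   vertex 1.9 3.0 1.5
   vertex 1.3 0.8 3.4
  endloop
 endfacet
 facet normal 0.525 -0.691 0.497
  outer loop
   vertex 2.7 1.0 2.2
   vertex 1.3 0.8 3.4
   vertex 3.6 0.1 0.0
  endloop
 endfacet
 facet normal 0.868 -0.221 0.445
  outer loop
   vertex 2.7 1.0 2.2
   vertex 3.6 0.1 0.0
   vertex 2.8 2.6 2.8
  endloop
 endfacet
 facet normal 0.645 -0.303 0.702
  outer loop
   vertex 2.7 1.0 2.2
   vertex 2.8 2.6 2.8
   vertex 1.3 0.8 3.4
  endloop
 endfacet
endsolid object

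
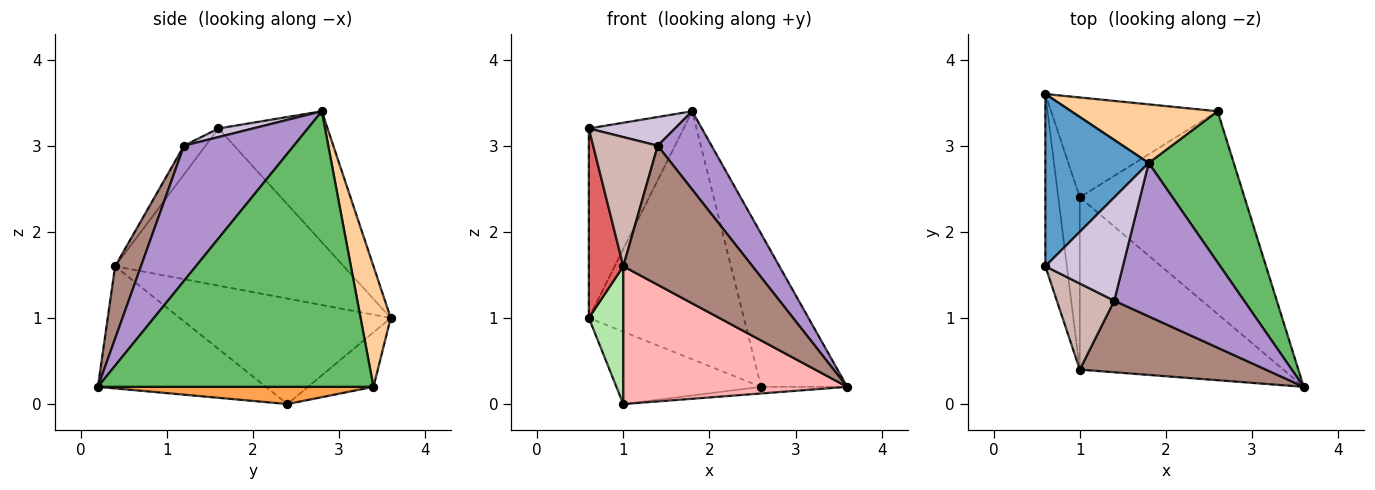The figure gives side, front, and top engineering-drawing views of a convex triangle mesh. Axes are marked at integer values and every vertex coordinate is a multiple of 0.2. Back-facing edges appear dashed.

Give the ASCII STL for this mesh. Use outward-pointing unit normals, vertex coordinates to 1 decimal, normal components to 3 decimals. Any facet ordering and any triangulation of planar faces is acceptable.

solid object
 facet normal -0.649 0.563 0.512
  outer loop
   vertex 0.6 1.6 3.2
   vertex 1.8 2.8 3.4
   vertex 0.6 3.6 1.0
  endloop
 endfacet
 facet normal -0.256 0.567 -0.783
  outer loop
   vertex 2.6 3.4 0.2
   vertex 1.0 2.4 0.0
   vertex 0.6 3.6 1.0
  endloop
 endfacet
 facet normal 0.104 0.032 -0.994
  outer loop
   vertex 2.6 3.4 0.2
   vertex 3.6 0.2 0.2
   vertex 1.0 2.4 0.0
  endloop
 endfacet
 facet normal 0.186 0.956 0.226
  outer loop
   vertex 2.6 3.4 0.2
   vertex 0.6 3.6 1.0
   vertex 1.8 2.8 3.4
  endloop
 endfacet
 facet normal 0.916 0.286 0.283
  outer loop
   vertex 2.6 3.4 0.2
   vertex 1.8 2.8 3.4
   vertex 3.6 0.2 0.2
  endloop
 endfacet
 facet normal -0.968 -0.158 -0.197
  outer loop
   vertex 1.0 0.4 1.6
   vertex 0.6 3.6 1.0
   vertex 1.0 2.4 0.0
  endloop
 endfacet
 facet normal -0.980 -0.148 -0.134
  outer loop
   vertex 1.0 0.4 1.6
   vertex 0.6 1.6 3.2
   vertex 0.6 3.6 1.0
  endloop
 endfacet
 facet normal -0.424 -0.566 -0.707
  outer loop
   vertex 1.0 0.4 1.6
   vertex 1.0 2.4 0.0
   vertex 3.6 0.2 0.2
  endloop
 endfacet
 facet normal 0.680 -0.333 0.653
  outer loop
   vertex 1.4 1.2 3.0
   vertex 3.6 0.2 0.2
   vertex 1.8 2.8 3.4
  endloop
 endfacet
 facet normal 0.106 -0.266 0.958
  outer loop
   vertex 1.4 1.2 3.0
   vertex 1.8 2.8 3.4
   vertex 0.6 1.6 3.2
  endloop
 endfacet
 facet normal 0.175 -0.876 0.450
  outer loop
   vertex 1.4 1.2 3.0
   vertex 1.0 0.4 1.6
   vertex 3.6 0.2 0.2
  endloop
 endfacet
 facet normal -0.267 -0.802 0.535
  outer loop
   vertex 1.4 1.2 3.0
   vertex 0.6 1.6 3.2
   vertex 1.0 0.4 1.6
  endloop
 endfacet
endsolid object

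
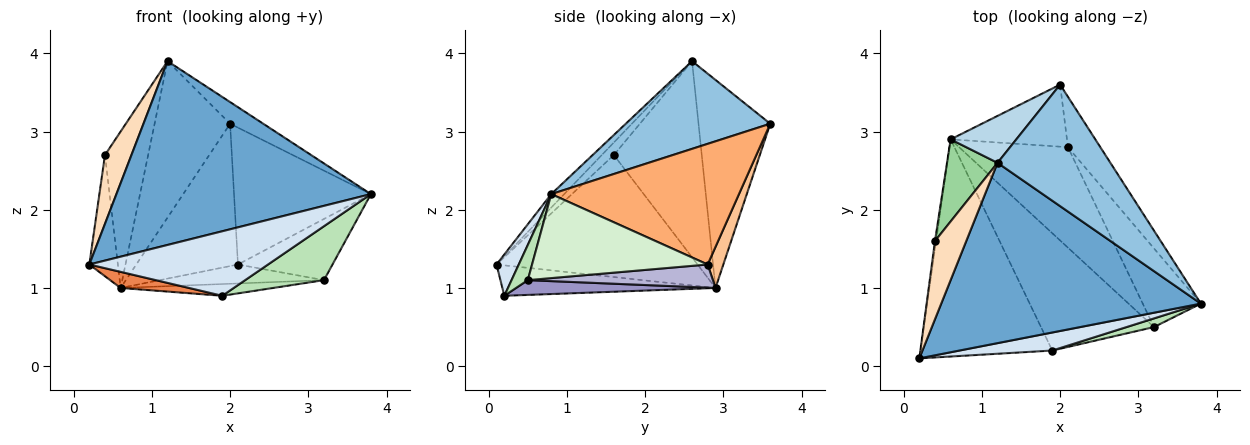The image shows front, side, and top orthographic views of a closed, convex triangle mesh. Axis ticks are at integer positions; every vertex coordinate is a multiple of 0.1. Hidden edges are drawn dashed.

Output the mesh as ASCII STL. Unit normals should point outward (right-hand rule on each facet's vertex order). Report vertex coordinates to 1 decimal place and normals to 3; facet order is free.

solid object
 facet normal -0.036 -0.713 0.700
  outer loop
   vertex 1.2 2.6 3.9
   vertex 0.2 0.1 1.3
   vertex 3.8 0.8 2.2
  endloop
 endfacet
 facet normal 0.608 0.139 0.782
  outer loop
   vertex 1.2 2.6 3.9
   vertex 3.8 0.8 2.2
   vertex 2.0 3.6 3.1
  endloop
 endfacet
 facet normal -0.673 0.708 0.213
  outer loop
   vertex 0.6 2.9 1.0
   vertex 1.2 2.6 3.9
   vertex 2.0 3.6 3.1
  endloop
 endfacet
 facet normal 0.119 -0.956 0.267
  outer loop
   vertex 1.9 0.2 0.9
   vertex 3.8 0.8 2.2
   vertex 0.2 0.1 1.3
  endloop
 endfacet
 facet normal -0.224 -0.072 -0.972
  outer loop
   vertex 1.9 0.2 0.9
   vertex 0.2 0.1 1.3
   vertex 0.6 2.9 1.0
  endloop
 endfacet
 facet normal 0.790 0.576 -0.212
  outer loop
   vertex 2.1 2.8 1.3
   vertex 2.0 3.6 3.1
   vertex 3.8 0.8 2.2
  endloop
 endfacet
 facet normal 0.140 0.908 -0.396
  outer loop
   vertex 2.1 2.8 1.3
   vertex 0.6 2.9 1.0
   vertex 2.0 3.6 3.1
  endloop
 endfacet
 facet normal -0.288 -0.633 0.719
  outer loop
   vertex 0.4 1.6 2.7
   vertex 0.2 0.1 1.3
   vertex 1.2 2.6 3.9
  endloop
 endfacet
 facet normal -0.990 0.140 -0.009
  outer loop
   vertex 0.4 1.6 2.7
   vertex 0.6 2.9 1.0
   vertex 0.2 0.1 1.3
  endloop
 endfacet
 facet normal -0.875 0.429 0.225
  outer loop
   vertex 0.4 1.6 2.7
   vertex 1.2 2.6 3.9
   vertex 0.6 2.9 1.0
  endloop
 endfacet
 facet normal 0.199 -0.968 0.155
  outer loop
   vertex 3.2 0.5 1.1
   vertex 3.8 0.8 2.2
   vertex 1.9 0.2 0.9
  endloop
 endfacet
 facet normal 0.752 0.405 -0.520
  outer loop
   vertex 3.2 0.5 1.1
   vertex 2.1 2.8 1.3
   vertex 3.8 0.8 2.2
  endloop
 endfacet
 facet normal 0.129 0.099 -0.987
  outer loop
   vertex 3.2 0.5 1.1
   vertex 1.9 0.2 0.9
   vertex 0.6 2.9 1.0
  endloop
 endfacet
 facet normal 0.204 0.181 -0.962
  outer loop
   vertex 3.2 0.5 1.1
   vertex 0.6 2.9 1.0
   vertex 2.1 2.8 1.3
  endloop
 endfacet
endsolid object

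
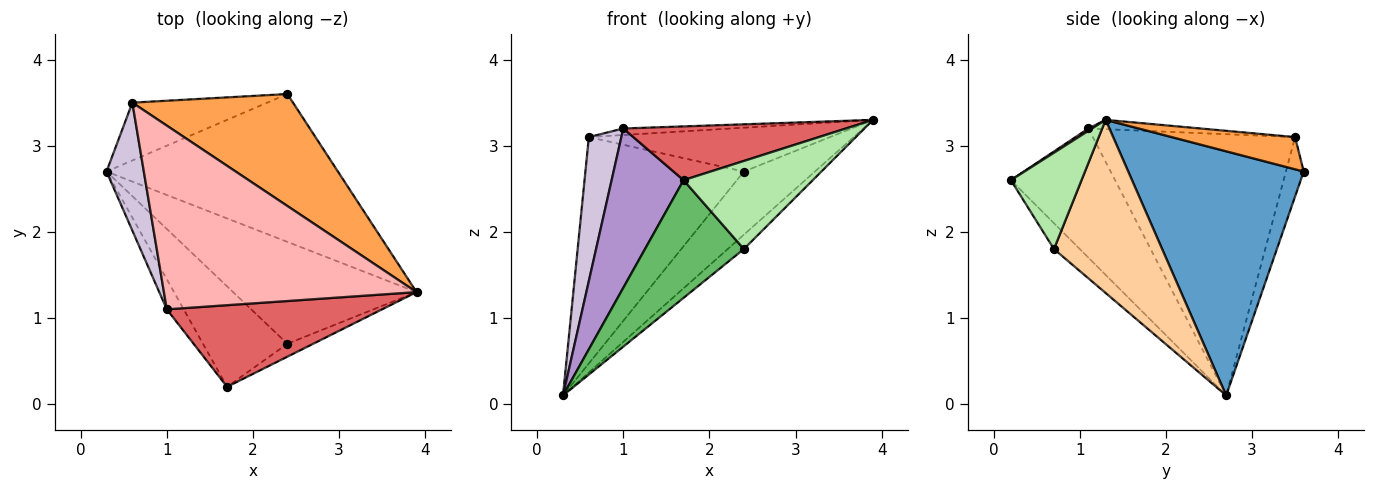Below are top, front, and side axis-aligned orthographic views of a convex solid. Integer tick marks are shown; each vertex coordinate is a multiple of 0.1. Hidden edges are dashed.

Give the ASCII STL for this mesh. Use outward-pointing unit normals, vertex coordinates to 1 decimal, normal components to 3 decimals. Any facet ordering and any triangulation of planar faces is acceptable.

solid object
 facet normal 0.696 0.282 -0.660
  outer loop
   vertex 2.4 3.6 2.7
   vertex 3.9 1.3 3.3
   vertex 0.3 2.7 0.1
  endloop
 endfacet
 facet normal -0.108 0.963 -0.246
  outer loop
   vertex 0.6 3.5 3.1
   vertex 2.4 3.6 2.7
   vertex 0.3 2.7 0.1
  endloop
 endfacet
 facet normal 0.183 0.358 0.915
  outer loop
   vertex 0.6 3.5 3.1
   vertex 3.9 1.3 3.3
   vertex 2.4 3.6 2.7
  endloop
 endfacet
 facet normal 0.683 0.102 -0.724
  outer loop
   vertex 2.4 0.7 1.8
   vertex 0.3 2.7 0.1
   vertex 3.9 1.3 3.3
  endloop
 endfacet
 facet normal -0.195 -0.746 -0.637
  outer loop
   vertex 2.4 0.7 1.8
   vertex 1.7 0.2 2.6
   vertex 0.3 2.7 0.1
  endloop
 endfacet
 facet normal 0.476 -0.870 -0.128
  outer loop
   vertex 2.4 0.7 1.8
   vertex 3.9 1.3 3.3
   vertex 1.7 0.2 2.6
  endloop
 endfacet
 facet normal 0.009 -0.550 0.835
  outer loop
   vertex 1.0 1.1 3.2
   vertex 1.7 0.2 2.6
   vertex 3.9 1.3 3.3
  endloop
 endfacet
 facet normal -0.037 0.035 0.999
  outer loop
   vertex 1.0 1.1 3.2
   vertex 3.9 1.3 3.3
   vertex 0.6 3.5 3.1
  endloop
 endfacet
 facet normal -0.818 -0.565 -0.107
  outer loop
   vertex 1.0 1.1 3.2
   vertex 0.3 2.7 0.1
   vertex 1.7 0.2 2.6
  endloop
 endfacet
 facet normal -0.978 -0.157 0.140
  outer loop
   vertex 1.0 1.1 3.2
   vertex 0.6 3.5 3.1
   vertex 0.3 2.7 0.1
  endloop
 endfacet
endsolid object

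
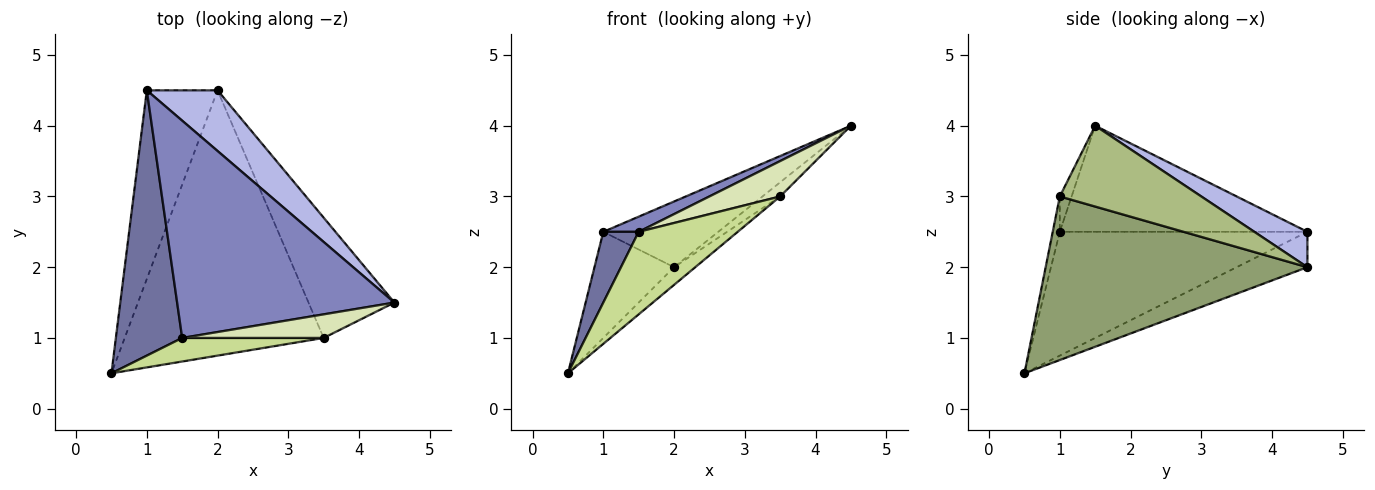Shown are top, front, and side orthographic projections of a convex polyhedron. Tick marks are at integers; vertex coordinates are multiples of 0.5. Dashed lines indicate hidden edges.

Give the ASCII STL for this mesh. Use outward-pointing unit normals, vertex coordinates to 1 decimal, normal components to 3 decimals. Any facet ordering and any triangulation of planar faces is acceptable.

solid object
 facet normal -0.875 -0.125 0.469
  outer loop
   vertex 1.5 1.0 2.5
   vertex 1.0 4.5 2.5
   vertex 0.5 0.5 0.5
  endloop
 endfacet
 facet normal -0.438 -0.063 0.897
  outer loop
   vertex 1.5 1.0 2.5
   vertex 4.5 1.5 4.0
   vertex 1.0 4.5 2.5
  endloop
 endfacet
 facet normal -0.400 0.449 -0.799
  outer loop
   vertex 2.0 4.5 2.0
   vertex 0.5 0.5 0.5
   vertex 1.0 4.5 2.5
  endloop
 endfacet
 facet normal 0.321 0.696 0.642
  outer loop
   vertex 2.0 4.5 2.0
   vertex 1.0 4.5 2.5
   vertex 4.5 1.5 4.0
  endloop
 endfacet
 facet normal 0.634 0.051 -0.771
  outer loop
   vertex 3.5 1.0 3.0
   vertex 0.5 0.5 0.5
   vertex 2.0 4.5 2.0
  endloop
 endfacet
 facet normal 0.683 0.085 -0.726
  outer loop
   vertex 3.5 1.0 3.0
   vertex 2.0 4.5 2.0
   vertex 4.5 1.5 4.0
  endloop
 endfacet
 facet normal -0.069 -0.959 0.274
  outer loop
   vertex 3.5 1.0 3.0
   vertex 1.5 1.0 2.5
   vertex 0.5 0.5 0.5
  endloop
 endfacet
 facet normal -0.137 -0.824 0.549
  outer loop
   vertex 3.5 1.0 3.0
   vertex 4.5 1.5 4.0
   vertex 1.5 1.0 2.5
  endloop
 endfacet
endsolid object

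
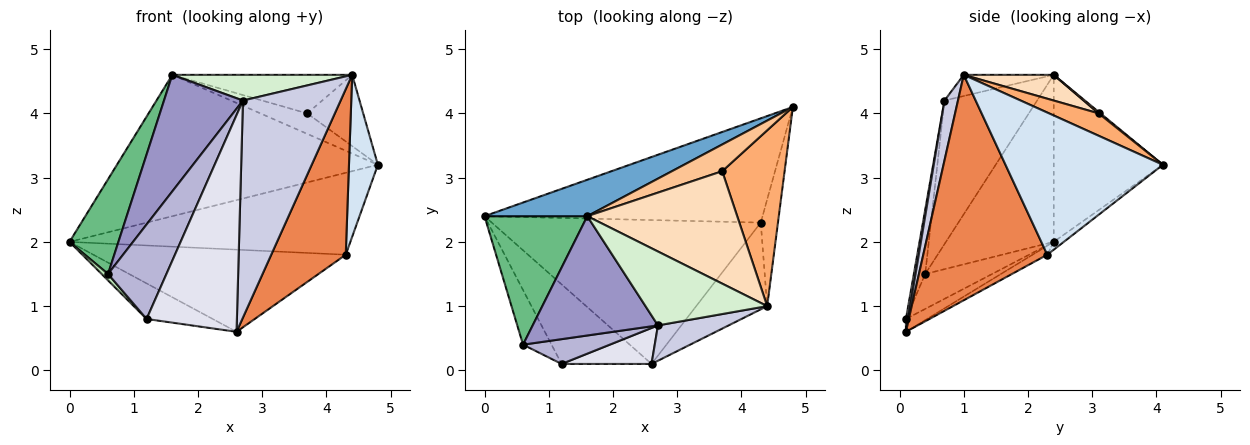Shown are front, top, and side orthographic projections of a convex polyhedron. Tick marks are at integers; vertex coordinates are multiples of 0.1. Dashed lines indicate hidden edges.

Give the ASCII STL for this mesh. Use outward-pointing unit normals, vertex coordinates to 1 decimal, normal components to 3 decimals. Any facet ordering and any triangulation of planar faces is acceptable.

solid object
 facet normal -0.376 0.897 0.231
  outer loop
   vertex 1.6 2.4 4.6
   vertex 4.8 4.1 3.2
   vertex 0.0 2.4 2.0
  endloop
 endfacet
 facet normal -0.022 0.618 -0.786
  outer loop
   vertex 4.3 2.3 1.8
   vertex 0.0 2.4 2.0
   vertex 4.8 4.1 3.2
  endloop
 endfacet
 facet normal -0.029 0.496 -0.868
  outer loop
   vertex 4.3 2.3 1.8
   vertex 2.6 0.1 0.6
   vertex 0.0 2.4 2.0
  endloop
 endfacet
 facet normal 0.977 -0.179 -0.118
  outer loop
   vertex 4.3 2.3 1.8
   vertex 4.8 4.1 3.2
   vertex 4.4 1.0 4.6
  endloop
 endfacet
 facet normal 0.828 -0.497 -0.260
  outer loop
   vertex 4.3 2.3 1.8
   vertex 4.4 1.0 4.6
   vertex 2.6 0.1 0.6
  endloop
 endfacet
 facet normal 0.316 0.356 0.879
  outer loop
   vertex 3.7 3.1 4.0
   vertex 4.4 1.0 4.6
   vertex 4.8 4.1 3.2
  endloop
 endfacet
 facet normal 0.024 0.608 0.793
  outer loop
   vertex 3.7 3.1 4.0
   vertex 4.8 4.1 3.2
   vertex 1.6 2.4 4.6
  endloop
 endfacet
 facet normal 0.160 0.320 0.934
  outer loop
   vertex 3.7 3.1 4.0
   vertex 1.6 2.4 4.6
   vertex 4.4 1.0 4.6
  endloop
 endfacet
 facet normal -0.794 -0.361 0.489
  outer loop
   vertex 0.6 0.4 1.5
   vertex 1.6 2.4 4.6
   vertex 0.0 2.4 2.0
  endloop
 endfacet
 facet normal -0.129 0.405 -0.905
  outer loop
   vertex 1.2 0.1 0.8
   vertex 0.0 2.4 2.0
   vertex 2.6 0.1 0.6
  endloop
 endfacet
 facet normal -0.773 -0.074 -0.630
  outer loop
   vertex 1.2 0.1 0.8
   vertex 0.6 0.4 1.5
   vertex 0.0 2.4 2.0
  endloop
 endfacet
 facet normal -0.162 -0.324 0.932
  outer loop
   vertex 2.7 0.7 4.2
   vertex 4.4 1.0 4.6
   vertex 1.6 2.4 4.6
  endloop
 endfacet
 facet normal -0.634 -0.540 0.553
  outer loop
   vertex 2.7 0.7 4.2
   vertex 1.6 2.4 4.6
   vertex 0.6 0.4 1.5
  endloop
 endfacet
 facet normal -0.185 -0.951 0.249
  outer loop
   vertex 2.7 0.7 4.2
   vertex 0.6 0.4 1.5
   vertex 1.2 0.1 0.8
  endloop
 endfacet
 facet normal 0.135 -0.978 0.159
  outer loop
   vertex 2.7 0.7 4.2
   vertex 2.6 0.1 0.6
   vertex 4.4 1.0 4.6
  endloop
 endfacet
 facet normal 0.023 -0.986 0.164
  outer loop
   vertex 2.7 0.7 4.2
   vertex 1.2 0.1 0.8
   vertex 2.6 0.1 0.6
  endloop
 endfacet
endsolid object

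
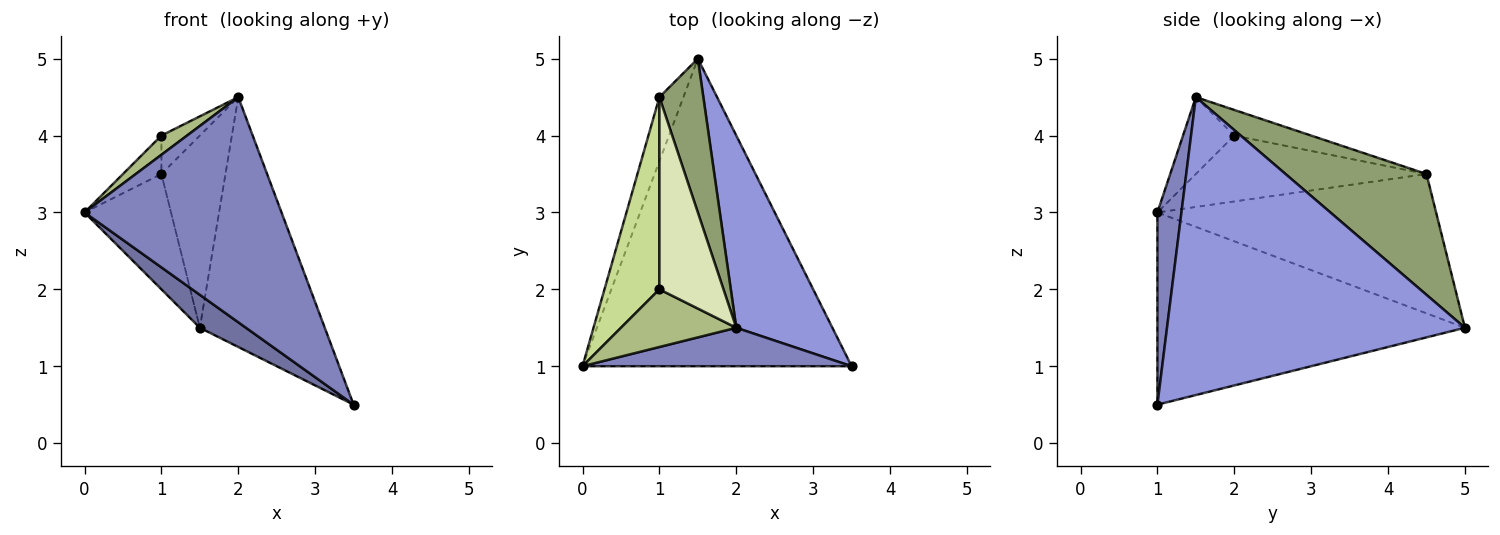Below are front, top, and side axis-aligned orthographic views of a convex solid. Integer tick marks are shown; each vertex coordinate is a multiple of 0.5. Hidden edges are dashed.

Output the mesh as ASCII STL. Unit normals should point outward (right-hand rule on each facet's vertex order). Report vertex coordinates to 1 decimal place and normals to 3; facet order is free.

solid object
 facet normal -0.579 -0.087 -0.811
  outer loop
   vertex 1.5 5.0 1.5
   vertex 3.5 1.0 0.5
   vertex 0.0 1.0 3.0
  endloop
 endfacet
 facet normal 0.119 -0.979 0.167
  outer loop
   vertex 2.0 1.5 4.5
   vertex 0.0 1.0 3.0
   vertex 3.5 1.0 0.5
  endloop
 endfacet
 facet normal 0.884 0.371 0.285
  outer loop
   vertex 2.0 1.5 4.5
   vertex 3.5 1.0 0.5
   vertex 1.5 5.0 1.5
  endloop
 endfacet
 facet normal -0.942 0.292 -0.162
  outer loop
   vertex 1.0 4.5 3.5
   vertex 1.5 5.0 1.5
   vertex 0.0 1.0 3.0
  endloop
 endfacet
 facet normal 0.864 0.393 0.314
  outer loop
   vertex 1.0 4.5 3.5
   vertex 2.0 1.5 4.5
   vertex 1.5 5.0 1.5
  endloop
 endfacet
 facet normal -0.535 -0.267 0.802
  outer loop
   vertex 1.0 2.0 4.0
   vertex 0.0 1.0 3.0
   vertex 2.0 1.5 4.5
  endloop
 endfacet
 facet normal -0.762 0.127 0.635
  outer loop
   vertex 1.0 2.0 4.0
   vertex 1.0 4.5 3.5
   vertex 0.0 1.0 3.0
  endloop
 endfacet
 facet normal -0.365 0.183 0.913
  outer loop
   vertex 1.0 2.0 4.0
   vertex 2.0 1.5 4.5
   vertex 1.0 4.5 3.5
  endloop
 endfacet
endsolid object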